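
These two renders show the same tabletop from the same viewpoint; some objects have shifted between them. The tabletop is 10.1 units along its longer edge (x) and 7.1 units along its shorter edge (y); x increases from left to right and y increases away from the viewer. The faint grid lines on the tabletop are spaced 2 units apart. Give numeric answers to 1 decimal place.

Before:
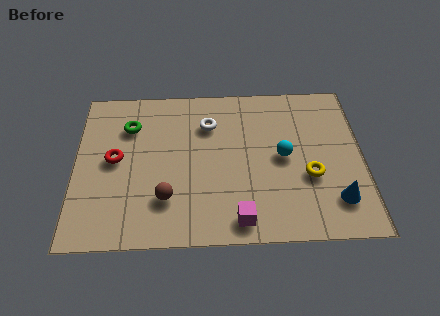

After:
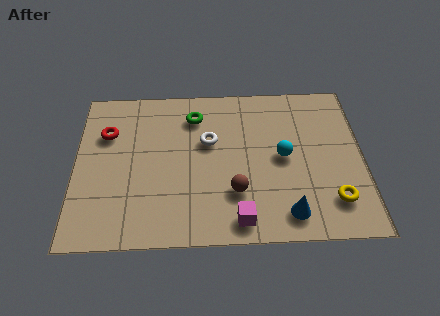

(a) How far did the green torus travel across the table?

2.3

From (1.9, 5.2) to (4.2, 5.6), the green torus covered √(2.3² + 0.4²) ≈ 2.3 units.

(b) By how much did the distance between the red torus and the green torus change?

+1.6

Before: roughly 1.6 units apart; after: 3.2. That's 1.6 units further apart.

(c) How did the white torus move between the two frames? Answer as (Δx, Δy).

(0.0, -0.8)

The white torus started near (4.7, 5.2) and ended near (4.7, 4.4).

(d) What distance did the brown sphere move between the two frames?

2.4

The brown sphere was near (3.2, 1.9) before and (5.6, 2.1) after, so it travelled √(2.4² + 0.2²) ≈ 2.4 units.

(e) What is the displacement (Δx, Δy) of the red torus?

(-0.3, 1.2)

The red torus started near (1.4, 3.7) and ended near (1.1, 4.9).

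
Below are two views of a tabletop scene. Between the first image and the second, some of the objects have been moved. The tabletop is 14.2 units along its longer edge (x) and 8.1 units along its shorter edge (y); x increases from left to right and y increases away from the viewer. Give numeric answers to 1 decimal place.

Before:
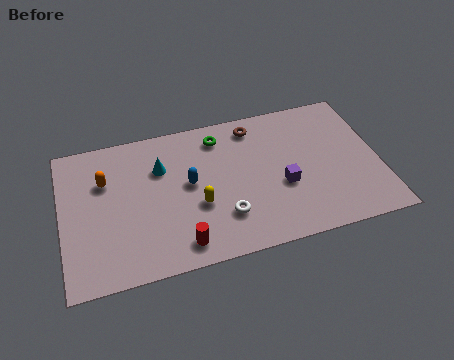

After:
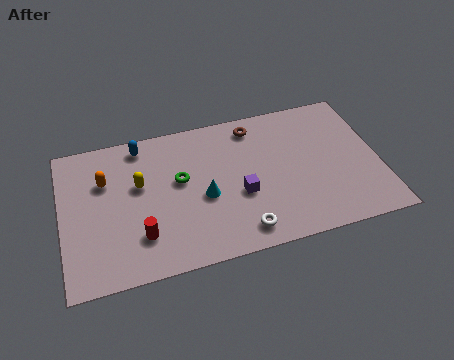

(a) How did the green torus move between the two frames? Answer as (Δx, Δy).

(-1.9, -2.0)

From the two frames, the green torus sits at roughly (7.2, 6.7) before and (5.3, 4.7) after.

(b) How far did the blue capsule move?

3.4

The blue capsule moved from about (5.7, 4.4) to (3.7, 7.1), a distance of √(2.0² + 2.7²) ≈ 3.4.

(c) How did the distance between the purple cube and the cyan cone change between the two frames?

-4.2

They were about 5.8 units apart before and 1.6 after — 4.2 units closer together.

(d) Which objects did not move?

the orange capsule and the brown torus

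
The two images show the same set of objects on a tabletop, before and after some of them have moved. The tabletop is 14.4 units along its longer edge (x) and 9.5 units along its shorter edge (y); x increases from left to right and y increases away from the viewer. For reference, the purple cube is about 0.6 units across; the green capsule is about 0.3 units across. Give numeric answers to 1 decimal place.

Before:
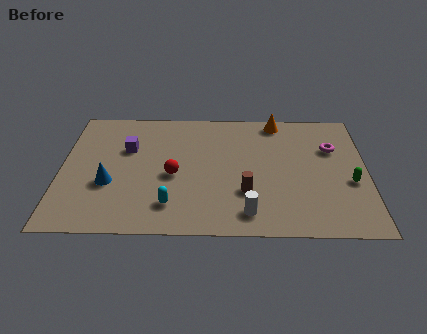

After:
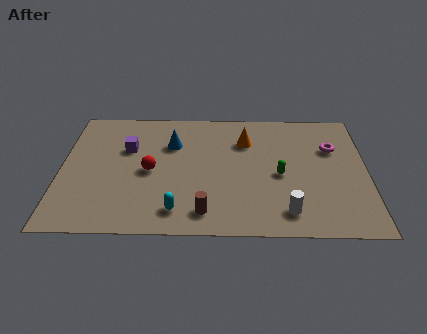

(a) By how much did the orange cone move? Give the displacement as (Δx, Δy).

(-1.5, -1.6)

The orange cone was at about (10.2, 8.5) and moved to about (8.7, 6.9).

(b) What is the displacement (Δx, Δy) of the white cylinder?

(1.8, 0.1)

The white cylinder started near (8.8, 1.5) and ended near (10.6, 1.6).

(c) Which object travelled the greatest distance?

the blue cone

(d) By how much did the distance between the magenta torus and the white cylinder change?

-1.0

They were about 6.3 units apart before and 5.3 after — 1.0 units closer together.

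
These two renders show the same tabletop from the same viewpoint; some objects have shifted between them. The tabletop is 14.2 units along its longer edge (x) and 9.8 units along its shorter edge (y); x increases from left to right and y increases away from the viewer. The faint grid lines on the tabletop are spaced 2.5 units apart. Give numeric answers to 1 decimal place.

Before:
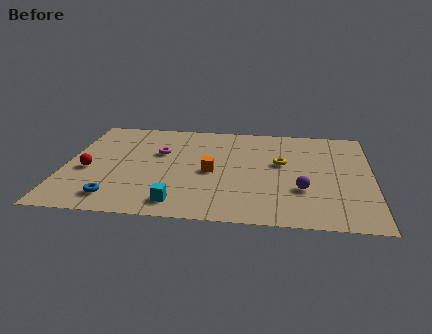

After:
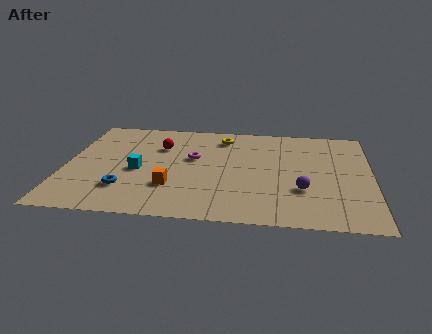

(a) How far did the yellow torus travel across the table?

3.7

The yellow torus moved from about (10.0, 5.7) to (7.2, 8.1), a distance of √(2.8² + 2.4²) ≈ 3.7.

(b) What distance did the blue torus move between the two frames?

1.0

From (2.5, 1.6) to (2.9, 2.5), the blue torus covered √(0.4² + 0.9²) ≈ 1.0 units.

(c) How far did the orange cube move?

2.4

The orange cube moved from about (6.8, 4.5) to (5.0, 2.9), a distance of √(1.8² + 1.6²) ≈ 2.4.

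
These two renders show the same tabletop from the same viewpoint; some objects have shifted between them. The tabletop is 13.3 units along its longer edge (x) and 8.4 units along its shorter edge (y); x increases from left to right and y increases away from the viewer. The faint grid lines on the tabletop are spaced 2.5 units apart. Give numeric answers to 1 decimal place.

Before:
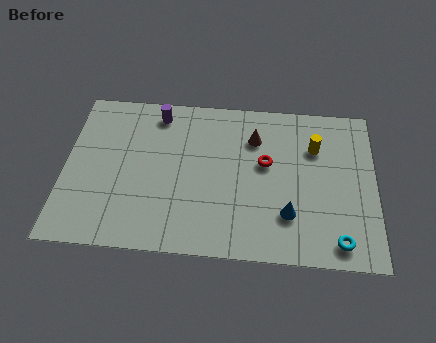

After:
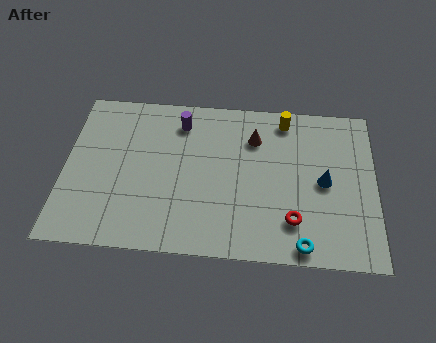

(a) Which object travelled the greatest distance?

the red torus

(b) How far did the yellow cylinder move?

1.9

The yellow cylinder moved from about (10.7, 5.9) to (9.4, 7.3), a distance of √(1.3² + 1.4²) ≈ 1.9.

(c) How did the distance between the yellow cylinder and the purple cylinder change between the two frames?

-2.4

Before: roughly 6.9 units apart; after: 4.5. That's 2.4 units closer together.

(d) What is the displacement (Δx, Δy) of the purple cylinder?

(1.0, -0.4)

The purple cylinder started near (3.9, 7.2) and ended near (4.9, 6.8).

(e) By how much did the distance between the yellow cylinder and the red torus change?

+3.0

The distance was about 2.3 in the first image and 5.3 in the second, so they moved 3.0 units further apart.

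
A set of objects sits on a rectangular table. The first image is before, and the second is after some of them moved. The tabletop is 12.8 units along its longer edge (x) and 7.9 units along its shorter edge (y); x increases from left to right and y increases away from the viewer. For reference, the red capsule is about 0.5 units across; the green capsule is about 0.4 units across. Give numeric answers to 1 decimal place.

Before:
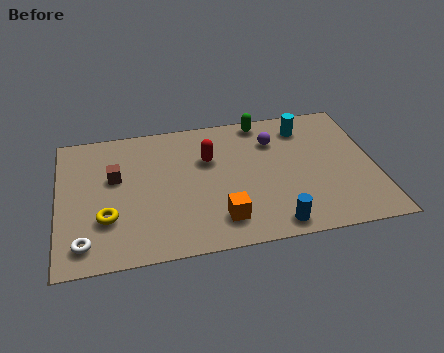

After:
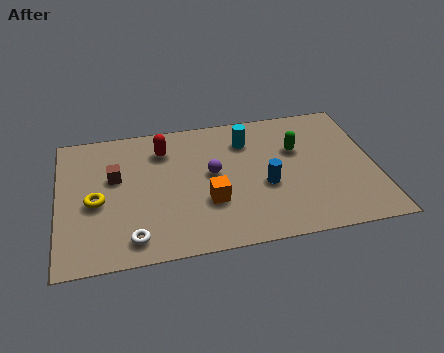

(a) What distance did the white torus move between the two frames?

1.9

The white torus moved from about (1.0, 1.3) to (2.9, 1.2), a distance of √(1.9² + 0.1²) ≈ 1.9.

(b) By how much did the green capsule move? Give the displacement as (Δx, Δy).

(1.3, -2.0)

The green capsule was at about (8.4, 7.1) and moved to about (9.7, 5.1).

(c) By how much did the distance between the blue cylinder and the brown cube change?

-1.1

They were about 7.3 units apart before and 6.2 after — 1.1 units closer together.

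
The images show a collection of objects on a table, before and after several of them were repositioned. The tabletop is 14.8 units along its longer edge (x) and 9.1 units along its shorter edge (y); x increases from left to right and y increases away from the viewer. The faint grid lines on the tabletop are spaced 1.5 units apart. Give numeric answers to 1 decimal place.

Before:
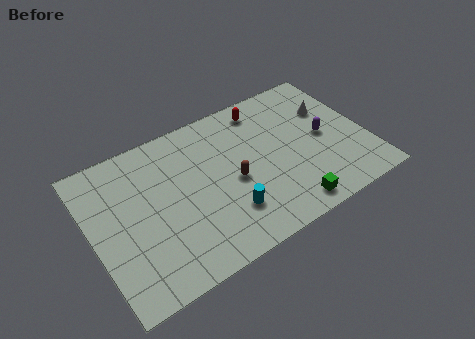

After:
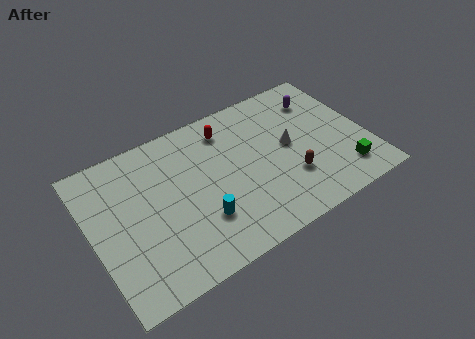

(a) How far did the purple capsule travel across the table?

2.5

From (12.6, 4.5) to (12.8, 7.0), the purple capsule covered √(0.2² + 2.5²) ≈ 2.5 units.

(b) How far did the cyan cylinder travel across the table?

1.4

The cyan cylinder moved from about (6.9, 2.4) to (5.5, 2.7), a distance of √(1.4² + 0.3²) ≈ 1.4.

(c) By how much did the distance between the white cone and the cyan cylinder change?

-1.7

Before: roughly 7.3 units apart; after: 5.6. That's 1.7 units closer together.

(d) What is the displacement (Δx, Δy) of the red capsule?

(-2.1, -0.4)

From the two frames, the red capsule sits at roughly (9.8, 7.8) before and (7.7, 7.4) after.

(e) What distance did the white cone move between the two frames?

2.8

From (13.2, 6.1) to (10.7, 4.8), the white cone covered √(2.5² + 1.3²) ≈ 2.8 units.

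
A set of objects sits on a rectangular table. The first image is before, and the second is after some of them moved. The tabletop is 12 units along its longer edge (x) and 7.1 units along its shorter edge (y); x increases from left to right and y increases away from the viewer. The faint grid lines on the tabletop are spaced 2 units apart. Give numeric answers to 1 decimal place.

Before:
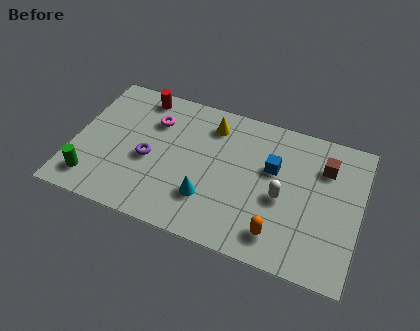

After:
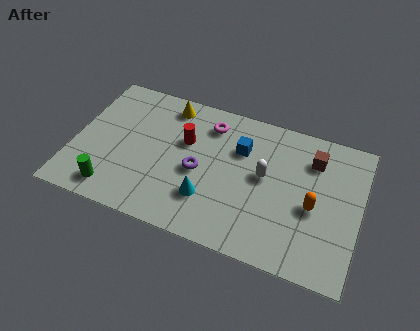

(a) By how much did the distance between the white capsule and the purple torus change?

-2.8

They were about 5.6 units apart before and 2.8 after — 2.8 units closer together.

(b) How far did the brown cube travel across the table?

0.5

The brown cube was near (10.4, 5.2) before and (9.9, 5.4) after, so it travelled √(0.5² + 0.2²) ≈ 0.5 units.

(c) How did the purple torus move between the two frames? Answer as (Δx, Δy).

(2.1, 0.1)

From the two frames, the purple torus sits at roughly (3.2, 3.1) before and (5.3, 3.2) after.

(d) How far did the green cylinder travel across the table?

0.9

The green cylinder was near (1.0, 1.3) before and (1.9, 1.1) after, so it travelled √(0.9² + 0.2²) ≈ 0.9 units.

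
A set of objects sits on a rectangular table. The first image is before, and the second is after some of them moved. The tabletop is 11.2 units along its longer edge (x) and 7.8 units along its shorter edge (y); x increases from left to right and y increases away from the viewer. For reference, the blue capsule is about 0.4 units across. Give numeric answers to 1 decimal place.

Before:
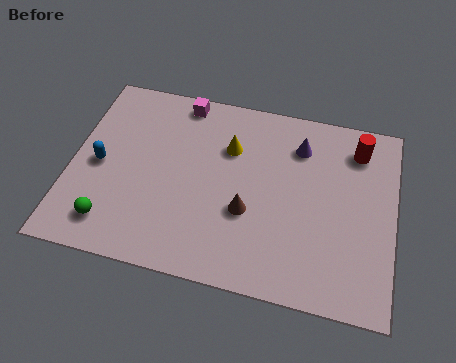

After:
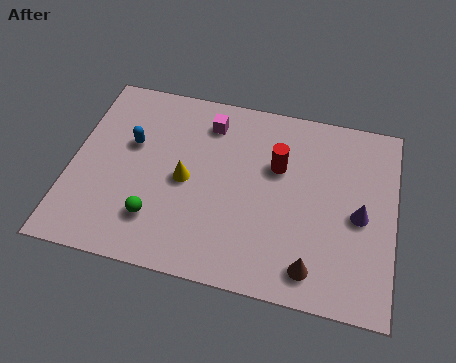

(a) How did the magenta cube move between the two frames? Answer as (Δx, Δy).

(1.0, -0.7)

From the two frames, the magenta cube sits at roughly (3.6, 7.0) before and (4.6, 6.3) after.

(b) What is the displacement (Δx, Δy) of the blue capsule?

(1.0, 1.1)

The blue capsule started near (1.0, 3.7) and ended near (2.0, 4.8).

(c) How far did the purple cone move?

3.3

The purple cone was near (7.8, 6.0) before and (10.0, 3.6) after, so it travelled √(2.2² + 2.4²) ≈ 3.3 units.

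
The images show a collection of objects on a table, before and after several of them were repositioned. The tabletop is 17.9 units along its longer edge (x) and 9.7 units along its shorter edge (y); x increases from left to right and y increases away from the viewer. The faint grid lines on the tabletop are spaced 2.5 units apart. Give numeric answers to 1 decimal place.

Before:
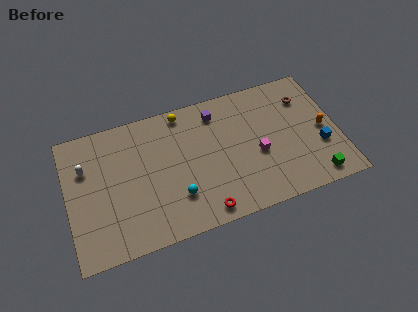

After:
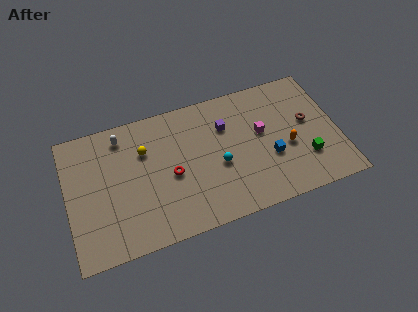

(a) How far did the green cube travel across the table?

1.6

The green cube was near (16.0, 1.2) before and (15.6, 2.8) after, so it travelled √(0.4² + 1.6²) ≈ 1.6 units.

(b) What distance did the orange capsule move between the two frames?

2.5

The orange capsule was near (16.9, 4.6) before and (14.5, 4.0) after, so it travelled √(2.4² + 0.6²) ≈ 2.5 units.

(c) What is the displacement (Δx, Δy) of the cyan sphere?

(2.9, 1.4)

From the two frames, the cyan sphere sits at roughly (7.0, 2.7) before and (9.9, 4.1) after.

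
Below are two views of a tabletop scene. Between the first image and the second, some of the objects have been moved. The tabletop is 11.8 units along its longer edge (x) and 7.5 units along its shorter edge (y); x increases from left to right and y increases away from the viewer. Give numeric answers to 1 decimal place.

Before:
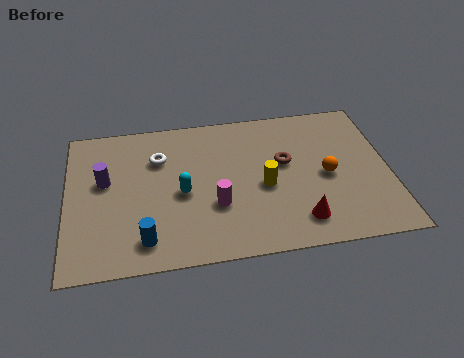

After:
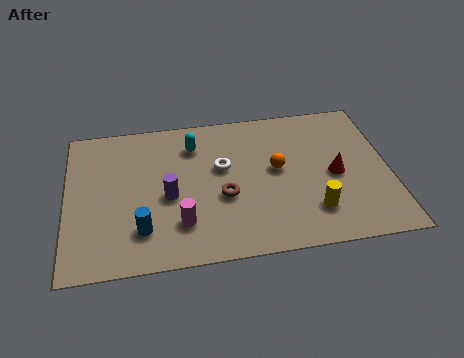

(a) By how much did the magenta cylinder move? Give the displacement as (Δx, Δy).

(-1.3, -0.7)

From the two frames, the magenta cylinder sits at roughly (5.4, 2.6) before and (4.1, 1.9) after.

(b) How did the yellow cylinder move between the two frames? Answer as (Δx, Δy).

(1.7, -1.5)

The yellow cylinder started near (7.2, 3.3) and ended near (8.9, 1.8).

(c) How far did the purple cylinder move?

2.5

From (1.4, 4.4) to (3.7, 3.3), the purple cylinder covered √(2.3² + 1.1²) ≈ 2.5 units.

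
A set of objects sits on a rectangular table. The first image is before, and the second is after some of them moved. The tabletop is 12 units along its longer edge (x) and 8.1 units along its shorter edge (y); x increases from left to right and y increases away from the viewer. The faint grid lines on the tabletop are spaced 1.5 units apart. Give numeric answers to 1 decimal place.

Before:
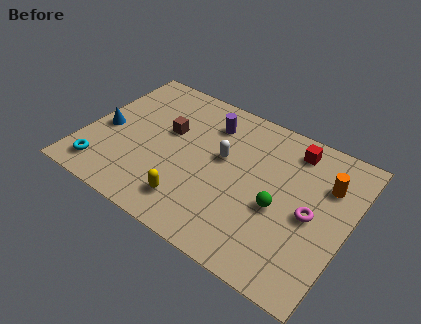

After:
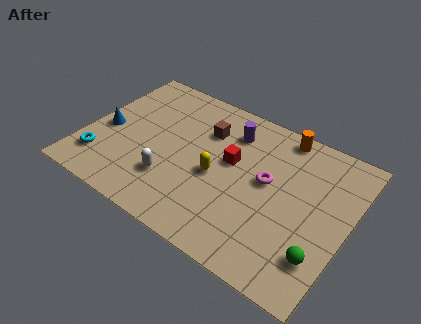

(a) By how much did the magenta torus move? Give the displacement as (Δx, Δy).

(-2.1, 0.7)

The magenta torus started near (10.4, 3.8) and ended near (8.3, 4.5).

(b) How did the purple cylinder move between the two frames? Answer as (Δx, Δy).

(1.0, 0.0)

From the two frames, the purple cylinder sits at roughly (5.3, 6.3) before and (6.3, 6.3) after.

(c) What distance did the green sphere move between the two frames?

2.5

The green sphere was near (9.0, 3.4) before and (11.1, 2.0) after, so it travelled √(2.1² + 1.4²) ≈ 2.5 units.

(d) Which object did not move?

the blue cone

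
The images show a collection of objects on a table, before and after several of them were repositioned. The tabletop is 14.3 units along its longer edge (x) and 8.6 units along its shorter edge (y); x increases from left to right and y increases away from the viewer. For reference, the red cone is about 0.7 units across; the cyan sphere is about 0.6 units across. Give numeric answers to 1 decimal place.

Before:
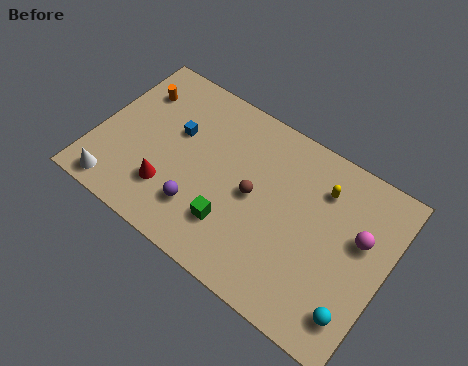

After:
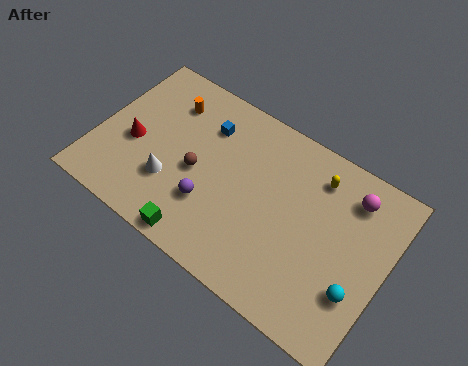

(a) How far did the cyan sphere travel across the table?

1.0

The cyan sphere was near (13.3, 1.7) before and (13.2, 2.7) after, so it travelled √(0.1² + 1.0²) ≈ 1.0 units.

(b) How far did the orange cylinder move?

1.6

The orange cylinder was near (1.4, 6.4) before and (3.0, 6.6) after, so it travelled √(1.6² + 0.2²) ≈ 1.6 units.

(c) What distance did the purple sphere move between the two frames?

0.6

From (5.5, 2.2) to (5.9, 2.7), the purple sphere covered √(0.4² + 0.5²) ≈ 0.6 units.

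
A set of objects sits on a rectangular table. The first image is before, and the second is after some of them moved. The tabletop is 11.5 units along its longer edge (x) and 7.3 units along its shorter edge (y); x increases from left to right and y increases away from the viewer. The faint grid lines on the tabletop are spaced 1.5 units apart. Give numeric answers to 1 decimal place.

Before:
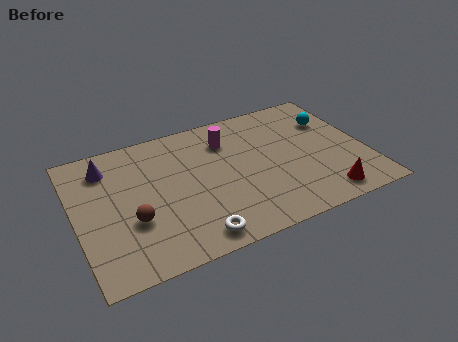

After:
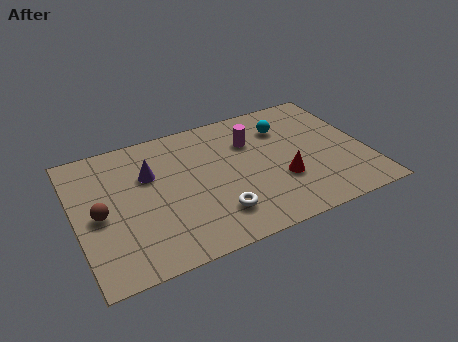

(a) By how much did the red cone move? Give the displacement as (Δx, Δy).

(-1.5, 1.5)

From the two frames, the red cone sits at roughly (9.5, 1.0) before and (8.0, 2.5) after.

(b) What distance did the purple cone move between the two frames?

1.9

The purple cone was near (1.4, 5.8) before and (3.0, 4.8) after, so it travelled √(1.6² + 1.0²) ≈ 1.9 units.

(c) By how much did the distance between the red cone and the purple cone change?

-3.9

The distance was about 9.4 in the first image and 5.5 in the second, so they moved 3.9 units closer together.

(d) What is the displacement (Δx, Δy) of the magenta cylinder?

(0.9, -0.4)

From the two frames, the magenta cylinder sits at roughly (6.2, 5.5) before and (7.1, 5.1) after.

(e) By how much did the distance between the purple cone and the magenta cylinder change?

-0.7

The distance was about 4.8 in the first image and 4.1 in the second, so they moved 0.7 units closer together.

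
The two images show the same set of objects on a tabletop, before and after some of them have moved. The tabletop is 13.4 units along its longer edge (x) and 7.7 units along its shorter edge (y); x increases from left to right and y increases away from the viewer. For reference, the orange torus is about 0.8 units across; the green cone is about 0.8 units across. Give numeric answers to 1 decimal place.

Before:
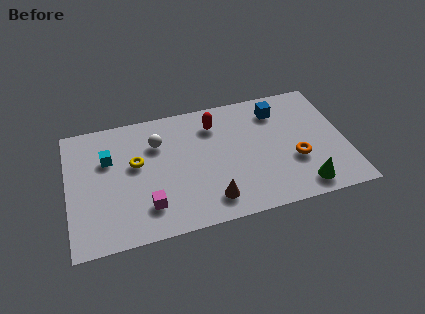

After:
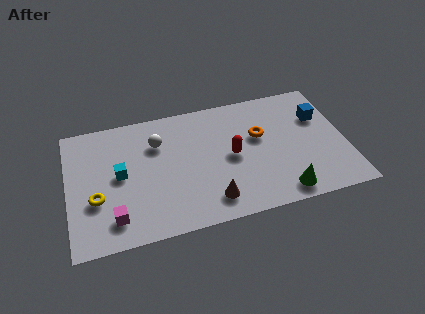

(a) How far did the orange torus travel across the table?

2.5

The orange torus was near (10.9, 2.8) before and (9.3, 4.7) after, so it travelled √(1.6² + 1.9²) ≈ 2.5 units.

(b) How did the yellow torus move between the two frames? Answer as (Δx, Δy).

(-2.0, -1.7)

The yellow torus was at about (3.3, 4.5) and moved to about (1.3, 2.8).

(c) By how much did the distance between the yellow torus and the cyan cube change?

+0.3

Before: roughly 1.4 units apart; after: 1.7. That's 0.3 units further apart.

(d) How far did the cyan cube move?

1.2

The cyan cube moved from about (2.0, 5.1) to (2.5, 4.0), a distance of √(0.5² + 1.1²) ≈ 1.2.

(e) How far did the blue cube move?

2.2

The blue cube moved from about (10.3, 6.1) to (12.3, 5.2), a distance of √(2.0² + 0.9²) ≈ 2.2.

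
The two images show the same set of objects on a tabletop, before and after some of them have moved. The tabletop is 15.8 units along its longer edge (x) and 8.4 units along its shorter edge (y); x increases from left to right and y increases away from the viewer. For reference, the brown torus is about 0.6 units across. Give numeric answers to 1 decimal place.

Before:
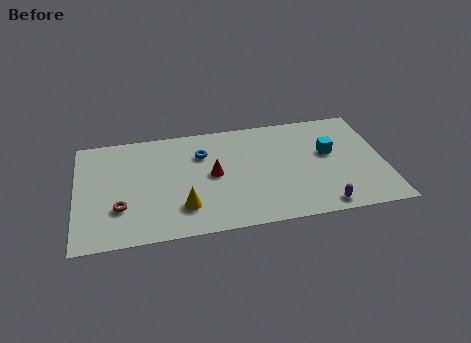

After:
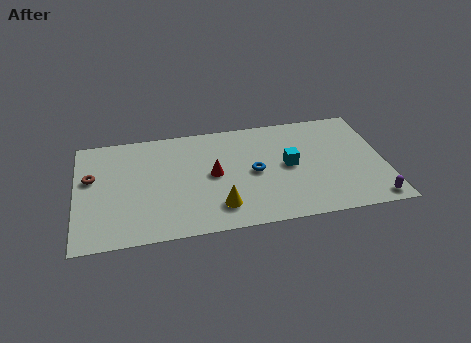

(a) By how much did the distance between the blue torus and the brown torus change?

+2.9

The distance was about 5.5 in the first image and 8.4 in the second, so they moved 2.9 units further apart.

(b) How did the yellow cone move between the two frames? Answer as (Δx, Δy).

(1.8, -0.3)

The yellow cone started near (5.4, 2.1) and ended near (7.2, 1.8).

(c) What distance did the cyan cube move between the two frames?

2.2

From (13.0, 4.9) to (10.9, 4.3), the cyan cube covered √(2.1² + 0.6²) ≈ 2.2 units.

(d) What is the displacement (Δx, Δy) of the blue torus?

(2.6, -1.9)

The blue torus started near (6.5, 6.0) and ended near (9.1, 4.1).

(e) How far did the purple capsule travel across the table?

2.6

From (12.4, 0.9) to (15.0, 0.9), the purple capsule covered √(2.6² + 0.0²) ≈ 2.6 units.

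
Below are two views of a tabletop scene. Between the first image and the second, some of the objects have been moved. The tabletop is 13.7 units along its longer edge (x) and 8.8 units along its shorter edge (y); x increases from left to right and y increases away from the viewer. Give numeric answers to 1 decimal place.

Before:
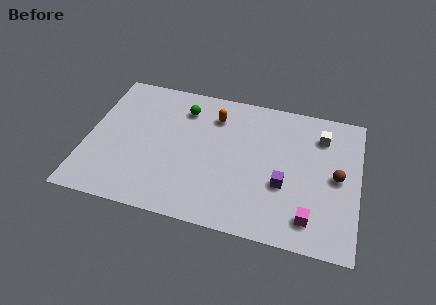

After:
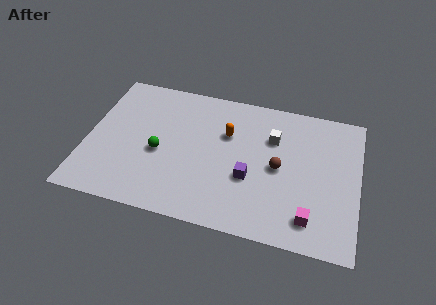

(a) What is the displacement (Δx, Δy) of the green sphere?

(-1.0, -3.1)

The green sphere started near (4.7, 6.9) and ended near (3.7, 3.8).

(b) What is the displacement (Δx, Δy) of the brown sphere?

(-2.9, -0.1)

The brown sphere started near (12.6, 4.4) and ended near (9.7, 4.3).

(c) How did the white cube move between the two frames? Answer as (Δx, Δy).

(-2.4, -0.7)

From the two frames, the white cube sits at roughly (11.7, 6.8) before and (9.3, 6.1) after.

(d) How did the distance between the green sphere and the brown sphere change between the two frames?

-2.3

Before: roughly 8.3 units apart; after: 6.0. That's 2.3 units closer together.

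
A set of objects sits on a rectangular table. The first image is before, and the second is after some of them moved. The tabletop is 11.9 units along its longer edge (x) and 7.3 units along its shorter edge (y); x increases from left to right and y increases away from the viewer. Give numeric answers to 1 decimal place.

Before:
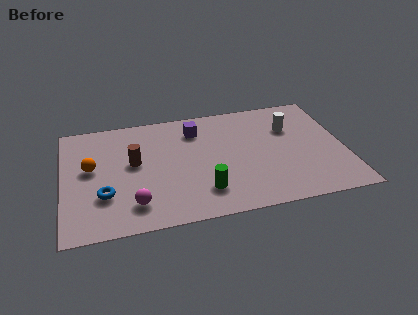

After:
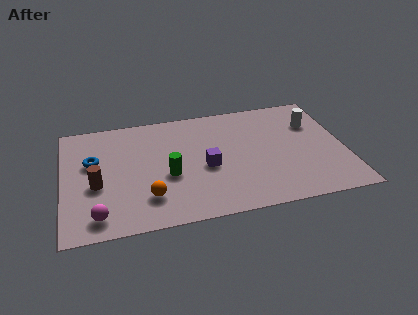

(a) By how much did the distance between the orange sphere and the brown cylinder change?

+0.6

Before: roughly 1.8 units apart; after: 2.4. That's 0.6 units further apart.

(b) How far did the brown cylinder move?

1.9

From (3.0, 4.1) to (1.4, 3.0), the brown cylinder covered √(1.6² + 1.1²) ≈ 1.9 units.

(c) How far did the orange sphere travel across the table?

3.3

The orange sphere moved from about (1.2, 4.1) to (3.5, 1.8), a distance of √(2.3² + 2.3²) ≈ 3.3.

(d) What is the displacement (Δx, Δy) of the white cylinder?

(1.0, 0.1)

The white cylinder started near (9.7, 5.0) and ended near (10.7, 5.1).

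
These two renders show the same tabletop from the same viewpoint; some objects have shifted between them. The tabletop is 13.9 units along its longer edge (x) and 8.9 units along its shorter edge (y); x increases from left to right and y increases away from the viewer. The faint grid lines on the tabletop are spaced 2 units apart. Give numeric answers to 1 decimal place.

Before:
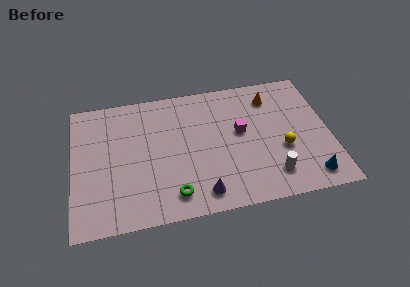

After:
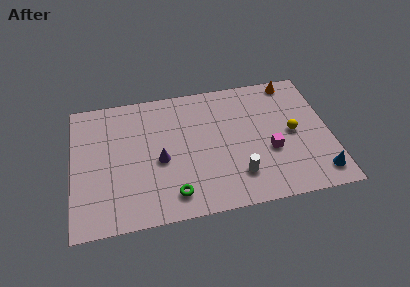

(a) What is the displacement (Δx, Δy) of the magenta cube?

(1.5, -1.6)

From the two frames, the magenta cube sits at roughly (9.1, 5.0) before and (10.6, 3.4) after.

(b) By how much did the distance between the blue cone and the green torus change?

+0.5

Before: roughly 7.3 units apart; after: 7.8. That's 0.5 units further apart.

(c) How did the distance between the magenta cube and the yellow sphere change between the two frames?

-1.1

The distance was about 2.7 in the first image and 1.6 in the second, so they moved 1.1 units closer together.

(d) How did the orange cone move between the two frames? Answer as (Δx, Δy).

(1.2, 0.9)

The orange cone started near (10.9, 7.1) and ended near (12.1, 8.0).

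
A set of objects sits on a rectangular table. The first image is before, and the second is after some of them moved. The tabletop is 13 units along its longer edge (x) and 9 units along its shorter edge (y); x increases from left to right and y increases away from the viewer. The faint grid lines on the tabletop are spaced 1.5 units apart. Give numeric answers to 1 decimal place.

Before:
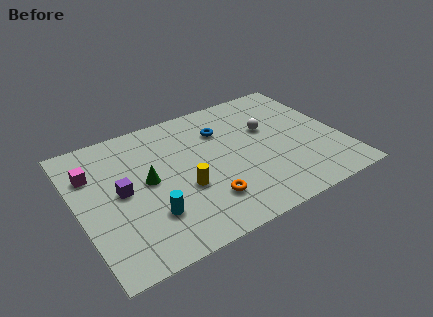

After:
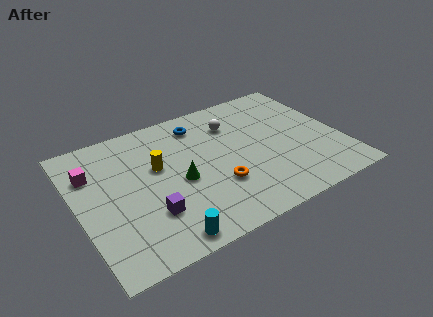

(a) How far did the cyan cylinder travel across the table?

1.6

The cyan cylinder moved from about (3.2, 2.5) to (3.6, 0.9), a distance of √(0.4² + 1.6²) ≈ 1.6.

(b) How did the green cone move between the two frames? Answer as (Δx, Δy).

(1.5, -0.7)

The green cone was at about (3.4, 4.7) and moved to about (4.9, 4.0).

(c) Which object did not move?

the magenta cube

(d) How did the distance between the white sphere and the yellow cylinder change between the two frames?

-0.9

The distance was about 5.1 in the first image and 4.2 in the second, so they moved 0.9 units closer together.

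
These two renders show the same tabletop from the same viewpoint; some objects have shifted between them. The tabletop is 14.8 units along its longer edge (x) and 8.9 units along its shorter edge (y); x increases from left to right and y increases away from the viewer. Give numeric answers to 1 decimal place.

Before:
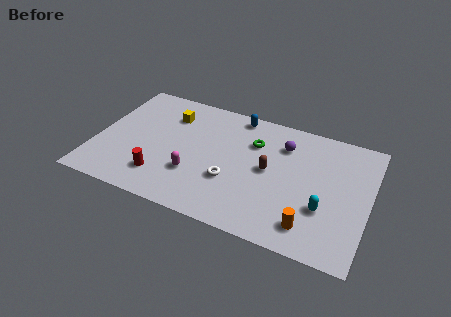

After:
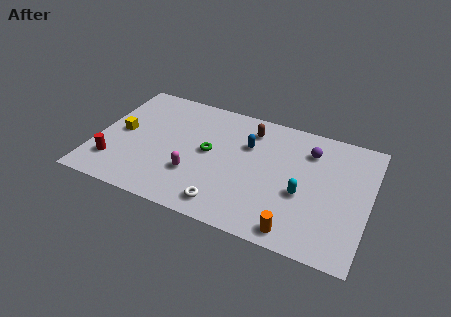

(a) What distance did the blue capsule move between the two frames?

2.2

The blue capsule was near (7.3, 8.0) before and (8.1, 6.0) after, so it travelled √(0.8² + 2.0²) ≈ 2.2 units.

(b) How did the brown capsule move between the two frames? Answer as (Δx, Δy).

(-1.3, 2.6)

The brown capsule was at about (9.4, 4.6) and moved to about (8.1, 7.2).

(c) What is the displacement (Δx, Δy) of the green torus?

(-2.3, -1.6)

From the two frames, the green torus sits at roughly (8.4, 6.3) before and (6.1, 4.7) after.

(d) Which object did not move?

the magenta capsule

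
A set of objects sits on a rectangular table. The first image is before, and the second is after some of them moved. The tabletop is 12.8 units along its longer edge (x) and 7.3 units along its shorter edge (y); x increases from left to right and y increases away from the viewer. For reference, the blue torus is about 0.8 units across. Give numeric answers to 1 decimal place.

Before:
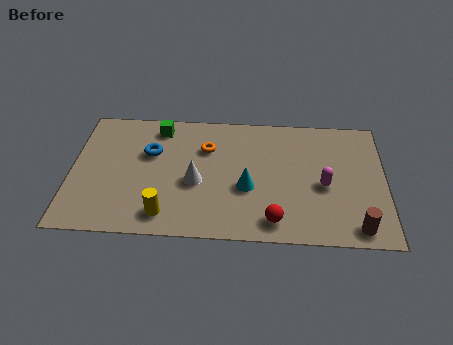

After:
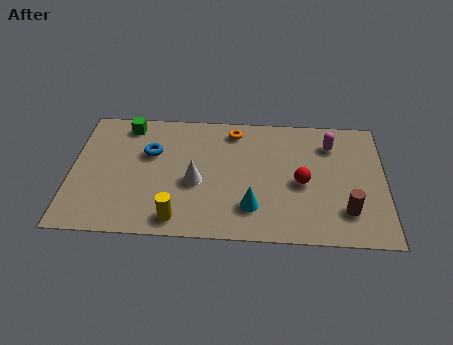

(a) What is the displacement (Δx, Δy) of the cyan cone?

(0.2, -1.1)

The cyan cone started near (7.2, 2.9) and ended near (7.4, 1.8).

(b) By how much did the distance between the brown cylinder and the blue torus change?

-0.7

The distance was about 9.2 in the first image and 8.5 in the second, so they moved 0.7 units closer together.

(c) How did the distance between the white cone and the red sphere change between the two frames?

+0.5

They were about 3.8 units apart before and 4.3 after — 0.5 units further apart.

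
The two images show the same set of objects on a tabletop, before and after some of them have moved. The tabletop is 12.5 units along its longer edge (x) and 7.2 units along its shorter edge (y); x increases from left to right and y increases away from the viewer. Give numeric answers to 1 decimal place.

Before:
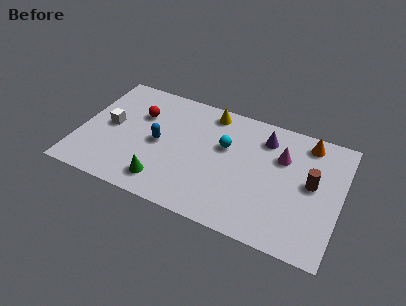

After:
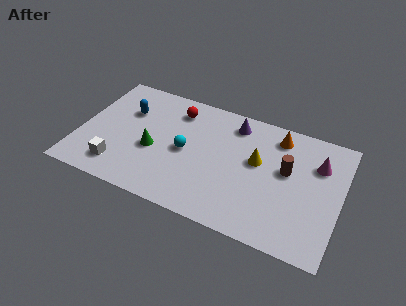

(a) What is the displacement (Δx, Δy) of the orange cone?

(-1.4, -0.2)

The orange cone was at about (10.7, 6.2) and moved to about (9.3, 6.0).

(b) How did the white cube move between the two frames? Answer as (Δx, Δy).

(0.7, -2.3)

The white cube was at about (1.4, 3.7) and moved to about (2.1, 1.4).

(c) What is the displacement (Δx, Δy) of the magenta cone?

(1.7, 0.2)

From the two frames, the magenta cone sits at roughly (9.6, 4.9) before and (11.3, 5.1) after.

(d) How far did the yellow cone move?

3.3

From (6.0, 6.3) to (8.5, 4.2), the yellow cone covered √(2.5² + 2.1²) ≈ 3.3 units.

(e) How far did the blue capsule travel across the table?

2.2

The blue capsule was near (3.8, 3.5) before and (2.1, 4.9) after, so it travelled √(1.7² + 1.4²) ≈ 2.2 units.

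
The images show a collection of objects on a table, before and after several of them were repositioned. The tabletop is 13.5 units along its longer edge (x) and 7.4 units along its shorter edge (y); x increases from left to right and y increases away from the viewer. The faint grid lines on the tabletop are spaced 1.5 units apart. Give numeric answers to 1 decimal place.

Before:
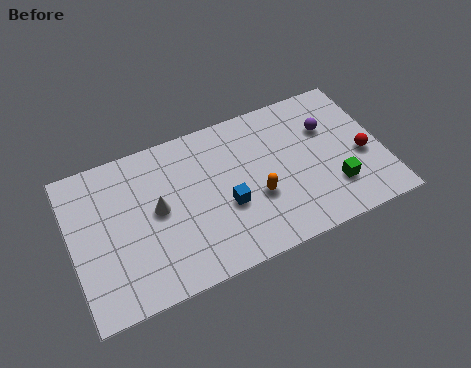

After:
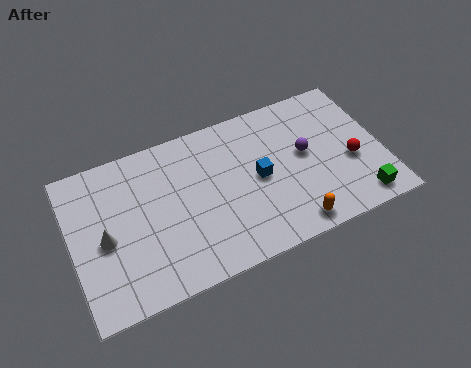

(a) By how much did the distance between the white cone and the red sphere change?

+1.8

Before: roughly 8.9 units apart; after: 10.7. That's 1.8 units further apart.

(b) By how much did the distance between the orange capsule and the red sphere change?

-1.1

They were about 4.7 units apart before and 3.6 after — 1.1 units closer together.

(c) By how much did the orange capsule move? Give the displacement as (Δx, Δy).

(1.3, -1.9)

From the two frames, the orange capsule sits at roughly (7.9, 2.8) before and (9.2, 0.9) after.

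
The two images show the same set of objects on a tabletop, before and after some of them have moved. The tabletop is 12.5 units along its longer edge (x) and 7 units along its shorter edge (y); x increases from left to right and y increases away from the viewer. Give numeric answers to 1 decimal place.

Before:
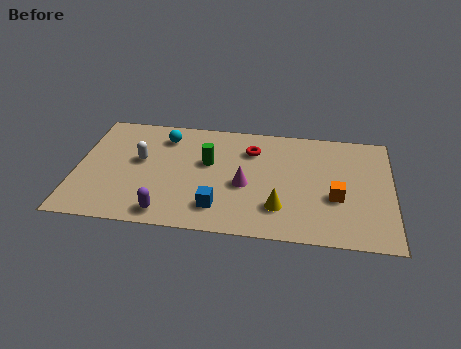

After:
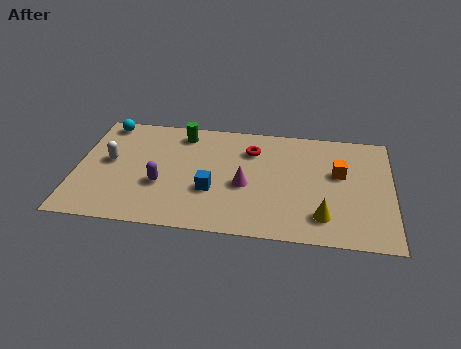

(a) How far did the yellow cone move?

1.7

From (8.1, 1.8) to (9.8, 1.5), the yellow cone covered √(1.7² + 0.3²) ≈ 1.7 units.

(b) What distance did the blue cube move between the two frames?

1.0

The blue cube moved from about (5.7, 1.5) to (5.4, 2.5), a distance of √(0.3² + 1.0²) ≈ 1.0.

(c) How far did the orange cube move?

1.5

The orange cube moved from about (10.3, 2.7) to (10.4, 4.2), a distance of √(0.1² + 1.5²) ≈ 1.5.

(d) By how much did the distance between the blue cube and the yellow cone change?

+2.1

Before: roughly 2.4 units apart; after: 4.5. That's 2.1 units further apart.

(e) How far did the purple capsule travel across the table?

1.7

The purple capsule was near (3.7, 0.9) before and (3.4, 2.6) after, so it travelled √(0.3² + 1.7²) ≈ 1.7 units.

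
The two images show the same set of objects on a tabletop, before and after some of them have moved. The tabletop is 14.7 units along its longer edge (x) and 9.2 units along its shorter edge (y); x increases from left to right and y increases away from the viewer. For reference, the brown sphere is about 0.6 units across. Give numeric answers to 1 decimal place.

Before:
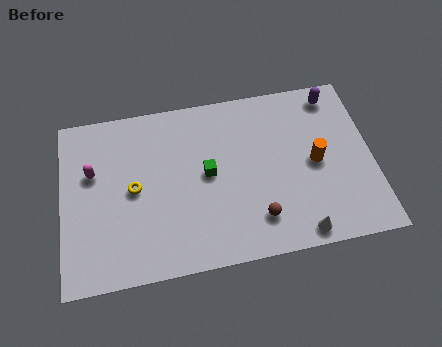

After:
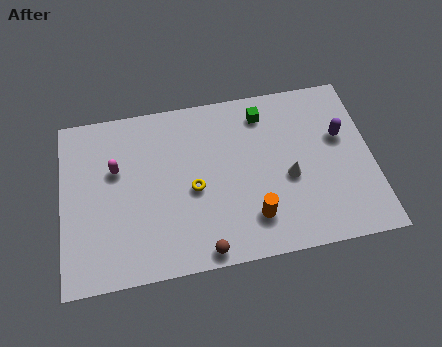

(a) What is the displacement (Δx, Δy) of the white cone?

(-0.3, 3.0)

The white cone started near (11.0, 0.9) and ended near (10.7, 3.9).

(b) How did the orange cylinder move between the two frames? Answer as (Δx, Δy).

(-3.1, -2.4)

The orange cylinder was at about (12.0, 4.5) and moved to about (8.9, 2.1).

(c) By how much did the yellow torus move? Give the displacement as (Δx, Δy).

(2.8, -0.5)

From the two frames, the yellow torus sits at roughly (3.4, 4.6) before and (6.2, 4.1) after.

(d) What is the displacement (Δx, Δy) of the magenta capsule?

(1.1, 0.0)

From the two frames, the magenta capsule sits at roughly (1.5, 5.8) before and (2.6, 5.8) after.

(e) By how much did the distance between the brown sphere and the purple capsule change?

+1.2

They were about 7.2 units apart before and 8.4 after — 1.2 units further apart.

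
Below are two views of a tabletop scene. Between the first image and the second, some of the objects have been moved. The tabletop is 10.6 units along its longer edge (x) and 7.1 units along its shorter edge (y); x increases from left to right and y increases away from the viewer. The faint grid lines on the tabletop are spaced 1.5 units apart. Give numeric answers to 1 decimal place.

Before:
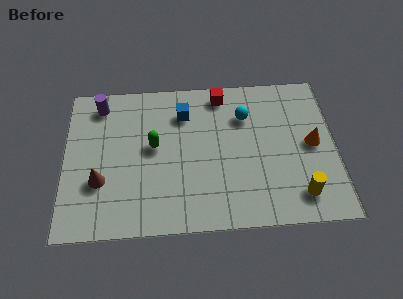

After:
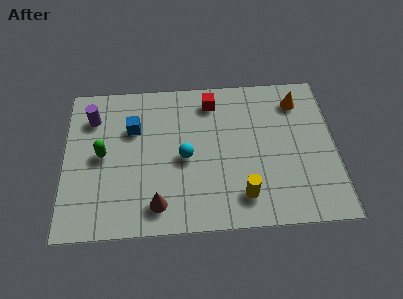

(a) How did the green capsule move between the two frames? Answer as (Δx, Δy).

(-2.0, -0.3)

The green capsule was at about (3.5, 3.9) and moved to about (1.5, 3.6).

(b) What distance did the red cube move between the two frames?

0.5

The red cube was near (6.2, 6.2) before and (5.8, 5.9) after, so it travelled √(0.4² + 0.3²) ≈ 0.5 units.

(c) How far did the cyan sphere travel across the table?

3.0

The cyan sphere moved from about (7.1, 5.1) to (4.7, 3.3), a distance of √(2.4² + 1.8²) ≈ 3.0.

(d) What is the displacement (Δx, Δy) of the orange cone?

(-0.5, 2.1)

The orange cone was at about (9.7, 3.6) and moved to about (9.2, 5.7).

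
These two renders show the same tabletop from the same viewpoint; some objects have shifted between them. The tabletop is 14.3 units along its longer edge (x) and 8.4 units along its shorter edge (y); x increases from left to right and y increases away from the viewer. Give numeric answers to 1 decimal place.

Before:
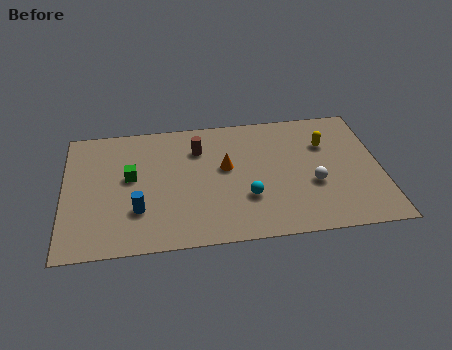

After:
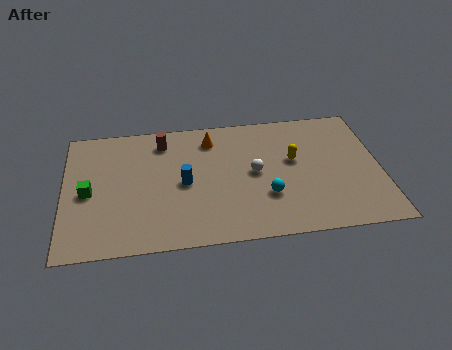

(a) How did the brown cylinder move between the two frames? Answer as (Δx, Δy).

(-1.6, 0.7)

From the two frames, the brown cylinder sits at roughly (6.1, 6.2) before and (4.5, 6.9) after.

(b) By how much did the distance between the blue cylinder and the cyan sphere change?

-1.0

The distance was about 4.9 in the first image and 3.9 in the second, so they moved 1.0 units closer together.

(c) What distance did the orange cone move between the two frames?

2.1

The orange cone moved from about (7.3, 4.8) to (6.7, 6.8), a distance of √(0.6² + 2.0²) ≈ 2.1.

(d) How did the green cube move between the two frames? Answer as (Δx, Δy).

(-1.9, -0.8)

The green cube started near (3.0, 4.7) and ended near (1.1, 3.9).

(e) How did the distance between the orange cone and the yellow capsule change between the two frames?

-0.5

Before: roughly 4.7 units apart; after: 4.2. That's 0.5 units closer together.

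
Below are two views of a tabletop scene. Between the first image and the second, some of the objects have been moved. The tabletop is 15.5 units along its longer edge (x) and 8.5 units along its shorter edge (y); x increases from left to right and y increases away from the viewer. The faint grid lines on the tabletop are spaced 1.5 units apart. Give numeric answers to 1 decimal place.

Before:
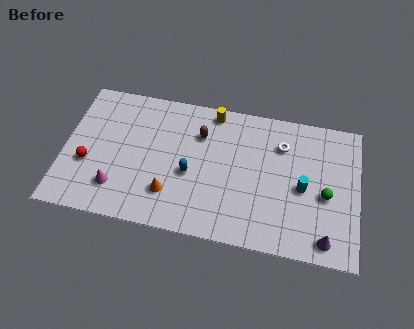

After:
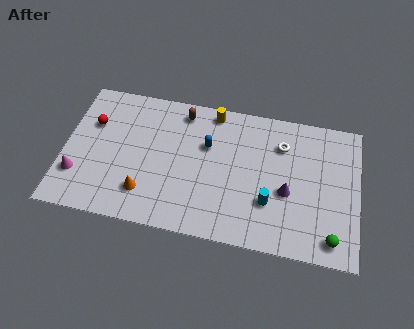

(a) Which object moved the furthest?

the purple cone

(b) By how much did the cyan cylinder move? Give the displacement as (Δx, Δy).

(-1.7, -1.2)

From the two frames, the cyan cylinder sits at roughly (12.6, 3.9) before and (10.9, 2.7) after.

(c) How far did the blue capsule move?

2.1

The blue capsule was near (6.7, 3.6) before and (7.5, 5.5) after, so it travelled √(0.8² + 1.9²) ≈ 2.1 units.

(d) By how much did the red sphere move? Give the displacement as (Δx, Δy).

(0.1, 2.5)

The red sphere was at about (1.3, 3.2) and moved to about (1.4, 5.7).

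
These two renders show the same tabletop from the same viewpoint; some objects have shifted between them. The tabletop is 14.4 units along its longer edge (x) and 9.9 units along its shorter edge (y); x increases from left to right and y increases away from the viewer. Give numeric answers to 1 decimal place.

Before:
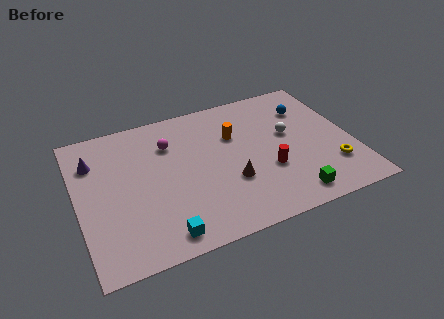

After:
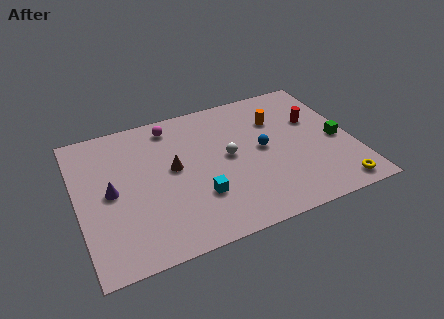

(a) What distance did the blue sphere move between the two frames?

3.5

The blue sphere was near (12.4, 7.3) before and (9.7, 5.1) after, so it travelled √(2.7² + 2.2²) ≈ 3.5 units.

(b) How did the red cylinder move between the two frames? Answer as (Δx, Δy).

(2.8, 2.8)

The red cylinder started near (9.8, 3.5) and ended near (12.6, 6.3).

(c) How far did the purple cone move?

2.5

From (1.0, 7.3) to (1.7, 4.9), the purple cone covered √(0.7² + 2.4²) ≈ 2.5 units.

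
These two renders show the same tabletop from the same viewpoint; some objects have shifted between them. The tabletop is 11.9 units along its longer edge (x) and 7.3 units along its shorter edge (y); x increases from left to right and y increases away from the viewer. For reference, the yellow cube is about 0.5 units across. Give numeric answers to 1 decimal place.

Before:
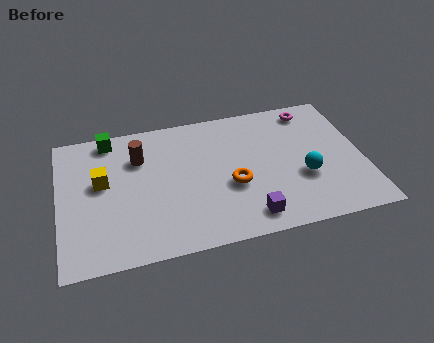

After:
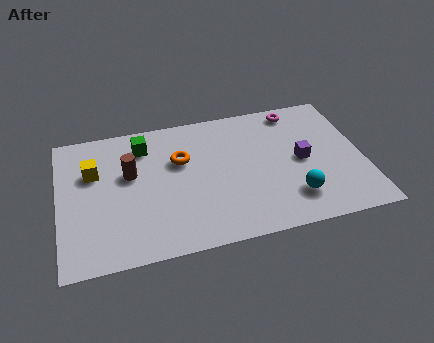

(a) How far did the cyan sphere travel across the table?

1.1

The cyan sphere moved from about (9.5, 2.7) to (9.0, 1.7), a distance of √(0.5² + 1.0²) ≈ 1.1.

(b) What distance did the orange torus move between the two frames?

2.6

From (6.7, 2.9) to (4.8, 4.7), the orange torus covered √(1.9² + 1.8²) ≈ 2.6 units.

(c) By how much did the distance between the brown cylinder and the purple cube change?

+1.0

The distance was about 5.7 in the first image and 6.7 in the second, so they moved 1.0 units further apart.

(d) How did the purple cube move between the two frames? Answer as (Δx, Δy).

(2.3, 2.5)

The purple cube started near (7.2, 1.1) and ended near (9.5, 3.6).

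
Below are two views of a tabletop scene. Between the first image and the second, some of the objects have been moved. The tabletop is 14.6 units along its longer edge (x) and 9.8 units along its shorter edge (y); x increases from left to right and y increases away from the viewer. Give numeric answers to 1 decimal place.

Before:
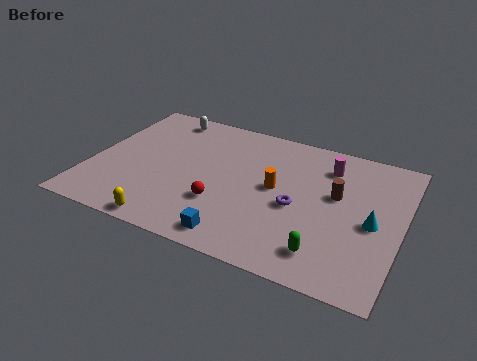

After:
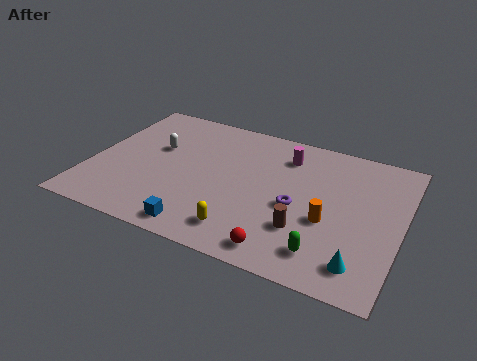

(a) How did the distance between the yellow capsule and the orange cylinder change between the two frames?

-2.0

They were about 6.3 units apart before and 4.3 after — 2.0 units closer together.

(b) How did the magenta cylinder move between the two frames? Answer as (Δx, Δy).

(-2.0, 0.0)

The magenta cylinder was at about (10.9, 7.7) and moved to about (8.9, 7.7).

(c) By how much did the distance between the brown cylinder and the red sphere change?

-3.9

The distance was about 5.8 in the first image and 1.9 in the second, so they moved 3.9 units closer together.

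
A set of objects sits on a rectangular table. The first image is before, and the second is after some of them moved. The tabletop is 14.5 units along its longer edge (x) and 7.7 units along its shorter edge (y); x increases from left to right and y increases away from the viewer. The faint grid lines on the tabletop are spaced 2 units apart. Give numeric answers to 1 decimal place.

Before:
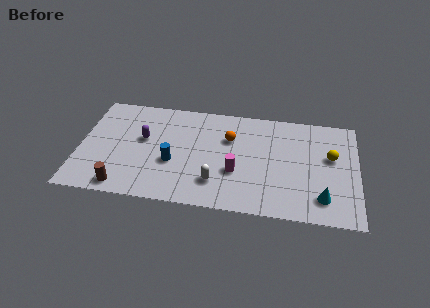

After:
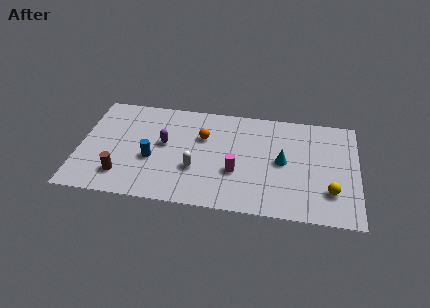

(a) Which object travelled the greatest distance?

the cyan cone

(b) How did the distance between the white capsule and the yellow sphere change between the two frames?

+0.5

Before: roughly 6.5 units apart; after: 7.0. That's 0.5 units further apart.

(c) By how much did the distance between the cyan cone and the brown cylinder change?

-1.7

Before: roughly 10.3 units apart; after: 8.6. That's 1.7 units closer together.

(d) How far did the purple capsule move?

1.1

From (3.3, 4.5) to (4.4, 4.3), the purple capsule covered √(1.1² + 0.2²) ≈ 1.1 units.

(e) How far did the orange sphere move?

1.4

From (7.8, 5.2) to (6.4, 5.1), the orange sphere covered √(1.4² + 0.1²) ≈ 1.4 units.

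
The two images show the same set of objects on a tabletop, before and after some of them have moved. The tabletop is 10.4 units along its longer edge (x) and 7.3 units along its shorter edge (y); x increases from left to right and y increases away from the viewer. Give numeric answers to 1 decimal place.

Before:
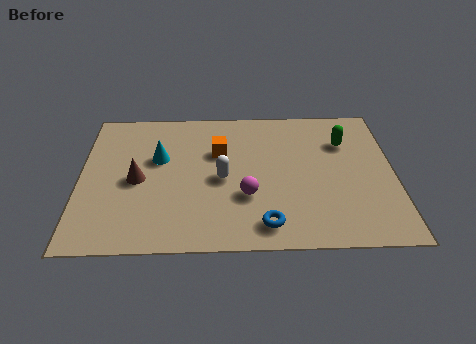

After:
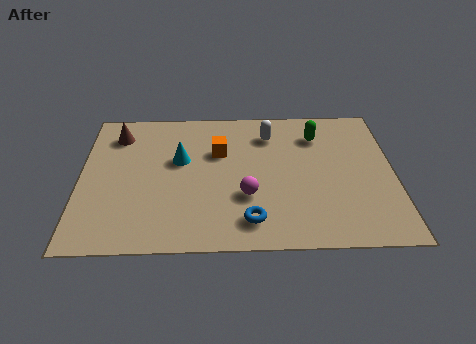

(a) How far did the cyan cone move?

0.7

The cyan cone was near (2.6, 4.5) before and (3.3, 4.4) after, so it travelled √(0.7² + 0.1²) ≈ 0.7 units.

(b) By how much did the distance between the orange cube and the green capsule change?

-0.8

Before: roughly 4.2 units apart; after: 3.4. That's 0.8 units closer together.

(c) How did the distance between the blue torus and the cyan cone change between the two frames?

-1.0

They were about 4.9 units apart before and 3.9 after — 1.0 units closer together.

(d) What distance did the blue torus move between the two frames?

0.5

From (6.1, 1.1) to (5.6, 1.3), the blue torus covered √(0.5² + 0.2²) ≈ 0.5 units.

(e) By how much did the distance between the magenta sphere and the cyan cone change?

-0.6

They were about 3.5 units apart before and 2.9 after — 0.6 units closer together.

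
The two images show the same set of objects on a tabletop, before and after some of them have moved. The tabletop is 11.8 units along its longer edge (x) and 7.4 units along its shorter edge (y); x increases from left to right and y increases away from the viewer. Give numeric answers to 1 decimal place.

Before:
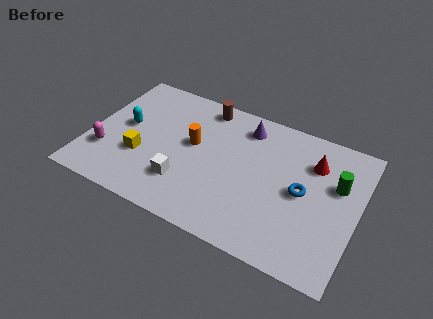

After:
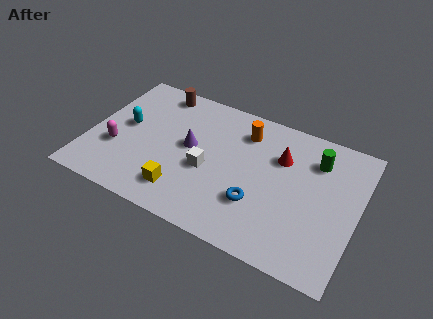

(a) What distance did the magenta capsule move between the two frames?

0.6

The magenta capsule moved from about (0.9, 2.2) to (1.3, 2.6), a distance of √(0.4² + 0.4²) ≈ 0.6.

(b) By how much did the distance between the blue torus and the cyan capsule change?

-1.6

They were about 7.9 units apart before and 6.3 after — 1.6 units closer together.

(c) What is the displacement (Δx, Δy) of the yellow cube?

(2.0, -1.1)

From the two frames, the yellow cube sits at roughly (2.4, 2.6) before and (4.4, 1.5) after.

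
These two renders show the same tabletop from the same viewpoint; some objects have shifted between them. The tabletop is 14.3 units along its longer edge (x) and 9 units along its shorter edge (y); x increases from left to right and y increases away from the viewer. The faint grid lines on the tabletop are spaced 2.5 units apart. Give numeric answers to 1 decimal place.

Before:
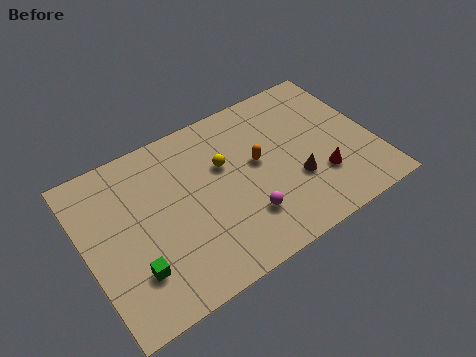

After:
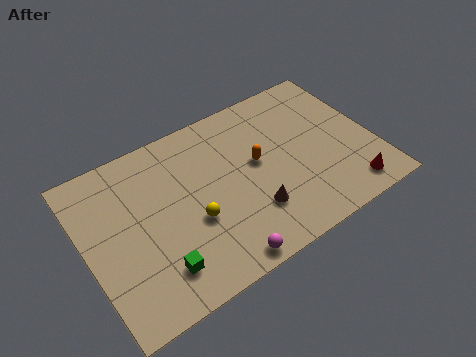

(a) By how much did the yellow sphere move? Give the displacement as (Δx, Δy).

(-1.9, -2.2)

The yellow sphere was at about (7.0, 5.7) and moved to about (5.1, 3.5).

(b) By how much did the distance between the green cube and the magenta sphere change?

-2.4

They were about 5.5 units apart before and 3.1 after — 2.4 units closer together.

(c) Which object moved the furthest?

the yellow sphere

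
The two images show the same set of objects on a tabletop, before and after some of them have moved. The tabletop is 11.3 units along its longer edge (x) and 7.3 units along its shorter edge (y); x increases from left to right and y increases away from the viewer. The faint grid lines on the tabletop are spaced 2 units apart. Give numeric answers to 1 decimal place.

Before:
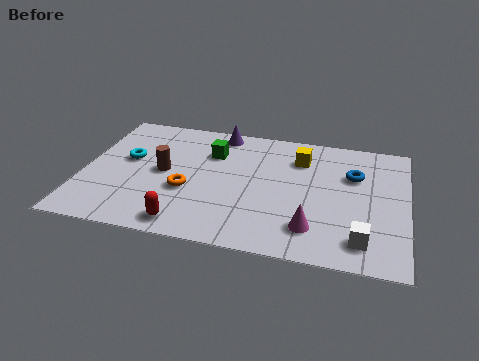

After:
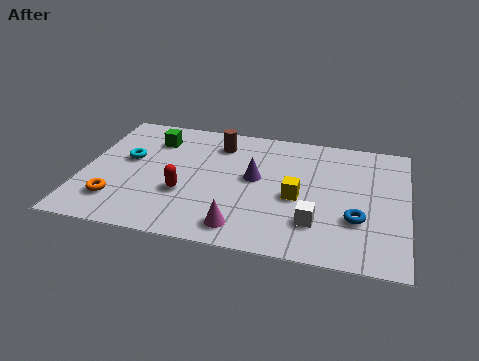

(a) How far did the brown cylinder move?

2.8

From (2.8, 3.7) to (4.6, 5.8), the brown cylinder covered √(1.8² + 2.1²) ≈ 2.8 units.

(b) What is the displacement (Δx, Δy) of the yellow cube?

(0.0, -2.3)

From the two frames, the yellow cube sits at roughly (7.5, 5.5) before and (7.5, 3.2) after.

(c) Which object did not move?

the cyan torus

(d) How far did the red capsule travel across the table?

1.7

The red capsule was near (3.8, 0.9) before and (3.6, 2.6) after, so it travelled √(0.2² + 1.7²) ≈ 1.7 units.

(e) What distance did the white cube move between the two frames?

1.7

The white cube moved from about (9.8, 1.3) to (8.2, 1.9), a distance of √(1.6² + 0.6²) ≈ 1.7.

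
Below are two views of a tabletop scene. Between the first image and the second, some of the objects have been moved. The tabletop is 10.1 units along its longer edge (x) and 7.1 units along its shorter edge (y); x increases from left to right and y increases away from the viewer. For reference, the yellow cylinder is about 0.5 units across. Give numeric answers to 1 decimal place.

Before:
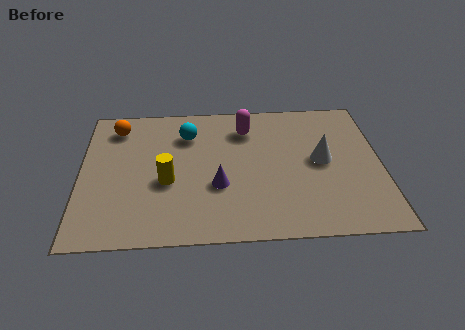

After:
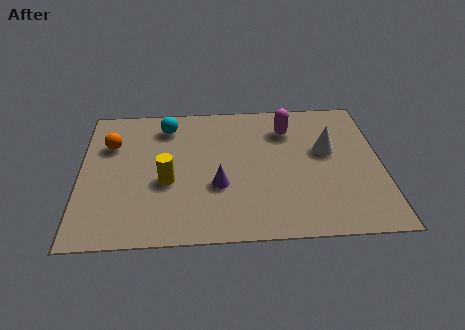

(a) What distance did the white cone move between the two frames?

0.5

The white cone moved from about (8.1, 3.7) to (8.3, 4.2), a distance of √(0.2² + 0.5²) ≈ 0.5.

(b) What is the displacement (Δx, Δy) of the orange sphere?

(-0.2, -0.9)

From the two frames, the orange sphere sits at roughly (1.2, 5.8) before and (1.0, 4.9) after.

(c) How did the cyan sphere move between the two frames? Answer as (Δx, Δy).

(-0.7, 0.5)

From the two frames, the cyan sphere sits at roughly (3.6, 5.3) before and (2.9, 5.8) after.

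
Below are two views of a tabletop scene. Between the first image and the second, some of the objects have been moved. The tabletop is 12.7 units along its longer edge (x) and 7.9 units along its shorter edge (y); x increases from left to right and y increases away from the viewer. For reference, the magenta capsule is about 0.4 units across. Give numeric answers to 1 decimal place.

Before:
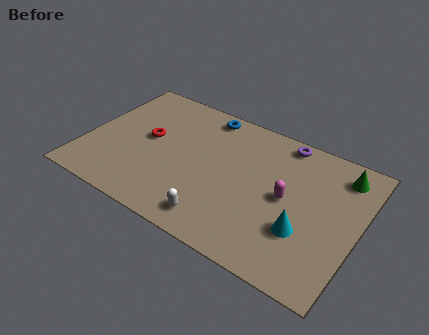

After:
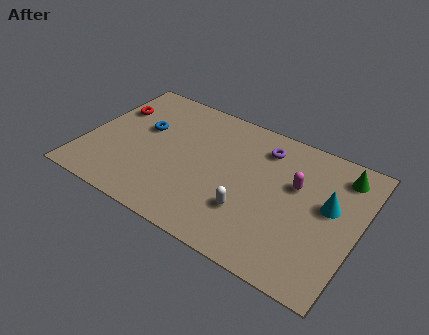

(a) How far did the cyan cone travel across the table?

2.1

From (10.4, 2.6) to (11.3, 4.5), the cyan cone covered √(0.9² + 1.9²) ≈ 2.1 units.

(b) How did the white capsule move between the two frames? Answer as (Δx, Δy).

(1.3, 1.2)

The white capsule was at about (6.6, 1.2) and moved to about (7.9, 2.4).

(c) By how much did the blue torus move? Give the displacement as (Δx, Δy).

(-2.6, -2.2)

The blue torus was at about (5.1, 7.0) and moved to about (2.5, 4.8).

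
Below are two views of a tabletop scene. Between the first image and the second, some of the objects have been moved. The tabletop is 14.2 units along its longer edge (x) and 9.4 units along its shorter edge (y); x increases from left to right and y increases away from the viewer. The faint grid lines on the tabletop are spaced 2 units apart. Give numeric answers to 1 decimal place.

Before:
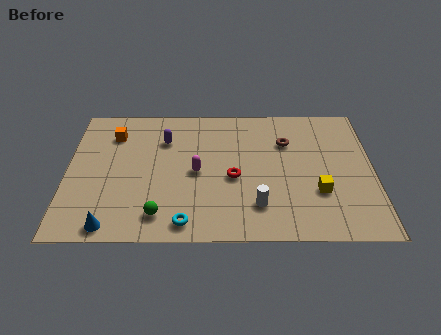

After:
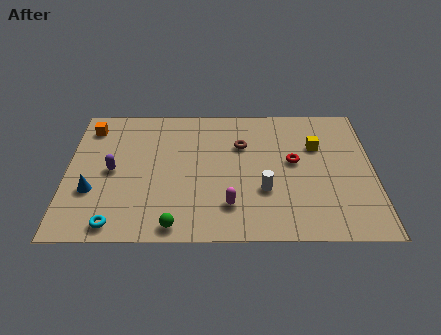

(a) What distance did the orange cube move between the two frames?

1.2

From (2.1, 7.2) to (1.0, 7.7), the orange cube covered √(1.1² + 0.5²) ≈ 1.2 units.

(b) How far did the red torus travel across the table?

3.0

The red torus was near (7.7, 4.1) before and (10.5, 5.2) after, so it travelled √(2.8² + 1.1²) ≈ 3.0 units.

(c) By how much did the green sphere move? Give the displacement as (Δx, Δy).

(0.7, -0.7)

From the two frames, the green sphere sits at roughly (4.3, 1.6) before and (5.0, 0.9) after.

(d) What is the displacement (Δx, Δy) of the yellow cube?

(0.0, 3.2)

The yellow cube started near (11.6, 3.1) and ended near (11.6, 6.3).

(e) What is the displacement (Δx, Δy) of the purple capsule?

(-2.4, -2.2)

The purple capsule started near (4.5, 6.8) and ended near (2.1, 4.6).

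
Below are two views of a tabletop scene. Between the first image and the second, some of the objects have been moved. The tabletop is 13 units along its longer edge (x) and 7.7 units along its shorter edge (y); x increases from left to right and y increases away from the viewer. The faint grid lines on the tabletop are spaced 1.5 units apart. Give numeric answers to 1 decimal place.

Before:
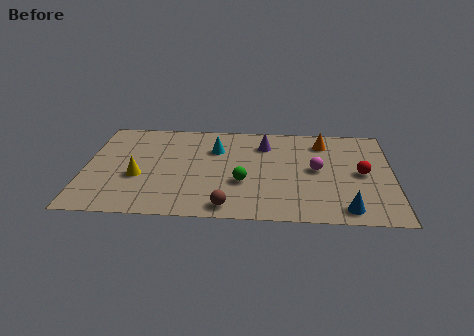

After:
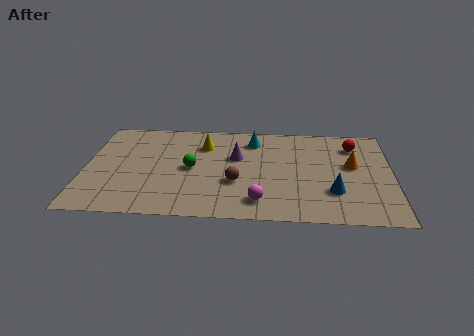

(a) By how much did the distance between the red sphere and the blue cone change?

+0.9

The distance was about 2.9 in the first image and 3.8 in the second, so they moved 0.9 units further apart.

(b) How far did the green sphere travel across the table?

2.4

The green sphere was near (6.7, 2.8) before and (4.5, 3.8) after, so it travelled √(2.2² + 1.0²) ≈ 2.4 units.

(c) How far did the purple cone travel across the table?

1.6

The purple cone moved from about (7.6, 5.9) to (6.4, 4.8), a distance of √(1.2² + 1.1²) ≈ 1.6.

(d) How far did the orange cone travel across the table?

2.2

The orange cone moved from about (10.1, 6.2) to (11.3, 4.4), a distance of √(1.2² + 1.8²) ≈ 2.2.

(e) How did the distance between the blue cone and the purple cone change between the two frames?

-1.2

The distance was about 6.0 in the first image and 4.8 in the second, so they moved 1.2 units closer together.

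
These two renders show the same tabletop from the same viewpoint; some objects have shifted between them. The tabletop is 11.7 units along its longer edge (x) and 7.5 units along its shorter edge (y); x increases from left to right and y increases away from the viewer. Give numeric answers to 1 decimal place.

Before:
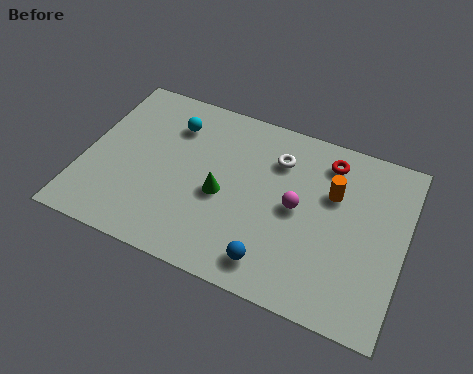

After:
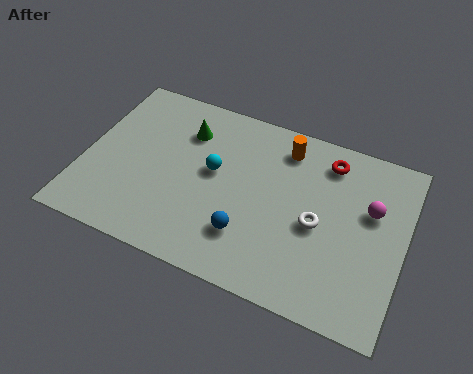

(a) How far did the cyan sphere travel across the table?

2.3

The cyan sphere moved from about (3.0, 5.7) to (4.7, 4.2), a distance of √(1.7² + 1.5²) ≈ 2.3.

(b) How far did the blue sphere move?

1.3

The blue sphere was near (7.2, 1.2) before and (6.2, 2.0) after, so it travelled √(1.0² + 0.8²) ≈ 1.3 units.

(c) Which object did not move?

the red torus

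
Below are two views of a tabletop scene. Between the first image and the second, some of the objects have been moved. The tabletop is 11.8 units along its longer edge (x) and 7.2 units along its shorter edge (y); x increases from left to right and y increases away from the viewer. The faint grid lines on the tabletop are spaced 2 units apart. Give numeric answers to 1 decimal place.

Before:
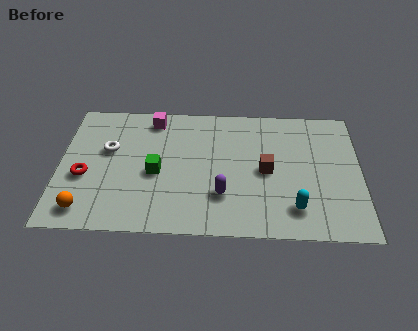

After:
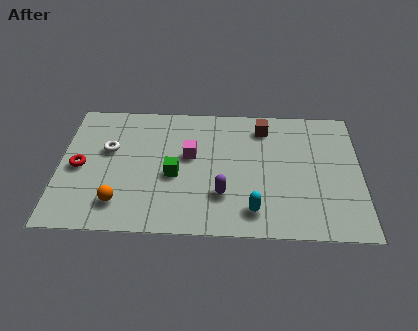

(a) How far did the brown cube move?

2.4

The brown cube moved from about (8.1, 3.5) to (8.0, 5.9), a distance of √(0.1² + 2.4²) ≈ 2.4.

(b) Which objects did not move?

the purple capsule and the white torus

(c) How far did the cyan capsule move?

1.6

The cyan capsule was near (9.2, 1.5) before and (7.6, 1.3) after, so it travelled √(1.6² + 0.2²) ≈ 1.6 units.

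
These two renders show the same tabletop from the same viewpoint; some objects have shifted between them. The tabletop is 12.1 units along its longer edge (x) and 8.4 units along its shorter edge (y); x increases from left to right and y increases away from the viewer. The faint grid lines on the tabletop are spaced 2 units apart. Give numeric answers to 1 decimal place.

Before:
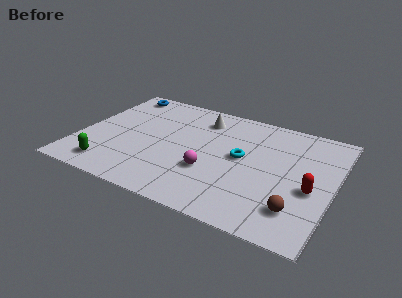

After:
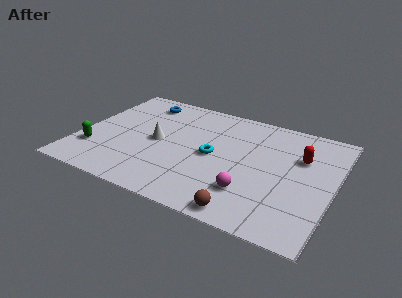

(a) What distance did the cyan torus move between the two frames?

1.4

The cyan torus moved from about (7.7, 4.5) to (6.4, 4.1), a distance of √(1.3² + 0.4²) ≈ 1.4.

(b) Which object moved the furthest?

the white cone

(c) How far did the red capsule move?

2.2

The red capsule moved from about (11.1, 3.5) to (10.4, 5.6), a distance of √(0.7² + 2.1²) ≈ 2.2.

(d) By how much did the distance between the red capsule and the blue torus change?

-2.5

The distance was about 10.5 in the first image and 8.0 in the second, so they moved 2.5 units closer together.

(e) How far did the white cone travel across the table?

3.2

The white cone moved from about (5.5, 6.7) to (3.7, 4.1), a distance of √(1.8² + 2.6²) ≈ 3.2.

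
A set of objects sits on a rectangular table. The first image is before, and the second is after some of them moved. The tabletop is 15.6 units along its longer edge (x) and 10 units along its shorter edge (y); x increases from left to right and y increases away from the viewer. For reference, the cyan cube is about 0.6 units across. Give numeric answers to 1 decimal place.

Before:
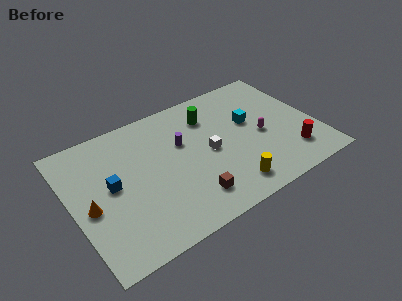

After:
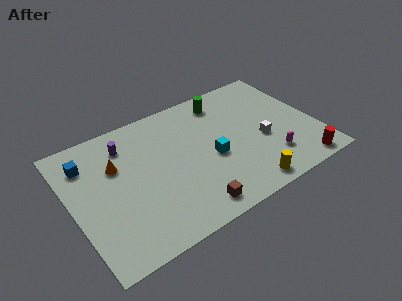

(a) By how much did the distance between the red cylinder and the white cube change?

-1.9

Before: roughly 5.5 units apart; after: 3.6. That's 1.9 units closer together.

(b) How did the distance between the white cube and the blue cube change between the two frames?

+5.2

Before: roughly 6.2 units apart; after: 11.4. That's 5.2 units further apart.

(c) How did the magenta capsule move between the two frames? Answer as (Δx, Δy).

(0.2, -2.1)

From the two frames, the magenta capsule sits at roughly (12.1, 4.5) before and (12.3, 2.4) after.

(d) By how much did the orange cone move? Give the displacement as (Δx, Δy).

(2.0, 2.2)

The orange cone started near (1.0, 4.4) and ended near (3.0, 6.6).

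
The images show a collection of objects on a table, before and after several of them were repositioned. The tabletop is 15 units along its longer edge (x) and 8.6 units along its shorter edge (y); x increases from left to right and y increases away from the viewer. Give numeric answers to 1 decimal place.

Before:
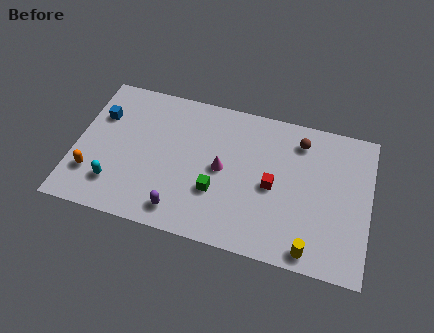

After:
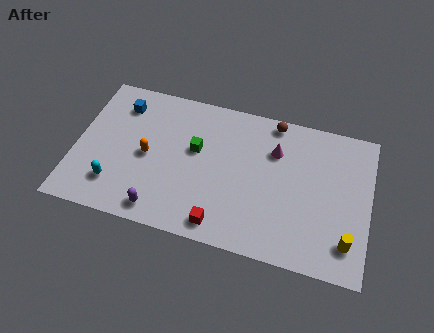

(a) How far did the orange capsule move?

3.2

The orange capsule was near (1.0, 2.3) before and (3.7, 4.1) after, so it travelled √(2.7² + 1.8²) ≈ 3.2 units.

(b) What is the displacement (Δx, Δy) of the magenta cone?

(2.6, 1.8)

The magenta cone started near (7.5, 4.3) and ended near (10.1, 6.1).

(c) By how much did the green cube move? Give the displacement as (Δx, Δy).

(-1.2, 2.2)

The green cube was at about (7.3, 2.9) and moved to about (6.1, 5.1).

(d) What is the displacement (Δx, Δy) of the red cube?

(-2.4, -2.9)

The red cube started near (10.1, 4.0) and ended near (7.7, 1.1).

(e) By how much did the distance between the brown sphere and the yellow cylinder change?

+1.1

Before: roughly 6.2 units apart; after: 7.3. That's 1.1 units further apart.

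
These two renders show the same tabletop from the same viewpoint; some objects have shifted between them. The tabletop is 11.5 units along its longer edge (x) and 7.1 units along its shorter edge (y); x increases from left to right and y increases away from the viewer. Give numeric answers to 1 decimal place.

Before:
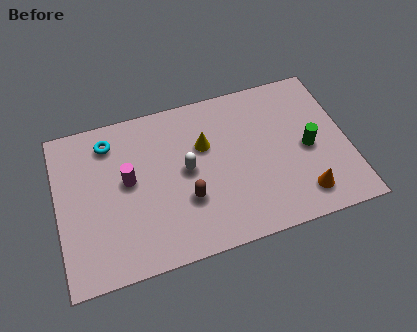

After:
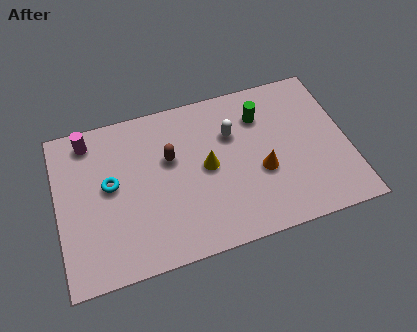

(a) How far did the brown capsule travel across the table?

2.1

From (5.0, 2.4) to (4.5, 4.4), the brown capsule covered √(0.5² + 2.0²) ≈ 2.1 units.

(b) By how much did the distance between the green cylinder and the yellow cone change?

-1.3

They were about 4.2 units apart before and 2.9 after — 1.3 units closer together.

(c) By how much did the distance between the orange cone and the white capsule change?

-2.8

The distance was about 5.0 in the first image and 2.2 in the second, so they moved 2.8 units closer together.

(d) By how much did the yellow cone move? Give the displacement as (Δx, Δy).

(0.0, -1.0)

From the two frames, the yellow cone sits at roughly (5.9, 4.6) before and (5.9, 3.6) after.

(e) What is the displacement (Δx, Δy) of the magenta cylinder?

(-1.4, 2.2)

From the two frames, the magenta cylinder sits at roughly (2.8, 3.9) before and (1.4, 6.1) after.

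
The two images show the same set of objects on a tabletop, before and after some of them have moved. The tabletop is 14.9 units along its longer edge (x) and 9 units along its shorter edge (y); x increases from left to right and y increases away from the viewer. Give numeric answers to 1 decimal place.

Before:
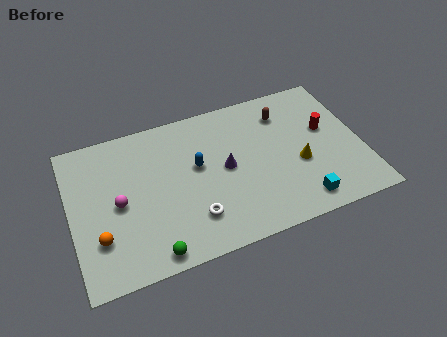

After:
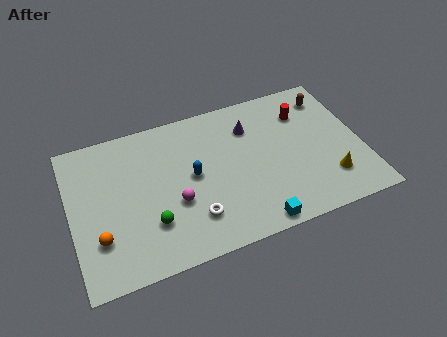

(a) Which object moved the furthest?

the magenta sphere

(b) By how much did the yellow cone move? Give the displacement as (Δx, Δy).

(1.4, -1.4)

The yellow cone started near (11.6, 3.6) and ended near (13.0, 2.2).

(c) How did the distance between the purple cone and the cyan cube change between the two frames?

+1.1

The distance was about 4.8 in the first image and 5.9 in the second, so they moved 1.1 units further apart.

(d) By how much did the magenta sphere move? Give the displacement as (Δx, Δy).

(2.8, -0.9)

From the two frames, the magenta sphere sits at roughly (2.4, 4.3) before and (5.2, 3.4) after.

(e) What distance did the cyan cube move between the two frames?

2.5

The cyan cube was near (11.4, 1.3) before and (9.0, 0.8) after, so it travelled √(2.4² + 0.5²) ≈ 2.5 units.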